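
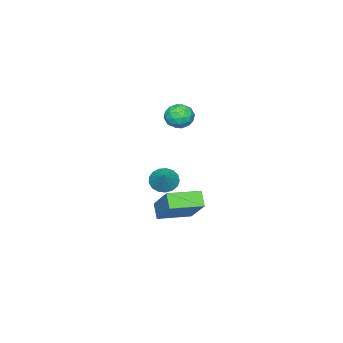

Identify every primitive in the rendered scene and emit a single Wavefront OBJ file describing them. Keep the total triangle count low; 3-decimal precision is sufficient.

v -0.961 1.833 -3.924
v -0.179 2.997 -2.527
v -2.133 2.762 -4.043
v -1.351 3.926 -2.646
v -0.569 2.254 -4.494
v 0.213 3.418 -3.097
v -1.741 3.183 -4.613
v -0.959 4.347 -3.216
v -0.795 3.611 1.516
v -0.446 3.058 1.411
v -1.654 3.022 1.769
v -1.305 2.469 1.664
v -1.163 2.857 2.182
v -0.632 3.221 2.025
v -1.468 2.859 1.155
v -0.937 3.223 0.998
v -0.862 2.593 1.188
v -0.673 2.592 1.823
v -1.427 3.488 1.357
v -1.238 3.487 1.992
v -0.545 3.387 1.441
v -1.555 2.693 1.739
v -1.471 2.922 2.043
v -1.266 2.596 1.982
v -0.655 3.482 1.802
v -0.45 3.157 1.741
v -0.871 3.039 2.194
v -1.65 2.923 1.439
v -1.445 2.598 1.378
v -0.834 3.484 1.198
v -0.629 3.158 1.137
v -1.229 3.041 0.986
v -0.585 2.788 1.248
v -1.089 2.442 1.397
v -1.185 2.671 1.098
v -0.873 2.885 1.005
v -0.474 2.787 1.621
v -0.978 2.441 1.77
v -0.895 2.669 2.075
v -0.583 2.883 1.983
v -0.718 2.514 1.49
v -1.122 3.639 1.41
v -1.626 3.293 1.559
v -1.517 3.197 1.197
v -1.205 3.411 1.105
v -1.011 3.638 1.783
v -1.515 3.292 1.932
v -1.227 3.195 2.175
v -0.915 3.409 2.082
v -1.382 3.566 1.69
v -0.083 2.952 -1.723
v 0.403 2.698 -2.033
v 0.643 3.408 -0.957
v 0.369 2.969 -2.162
v 0.231 3.236 -2.19
v 0.022 3.437 -2.111
v -0.212 3.528 -1.943
v -0.416 3.487 -1.726
v -0.544 3.323 -1.507
v -0.566 3.074 -1.338
v -0.478 2.797 -1.257
v -0.299 2.556 -1.283
v -0.071 2.406 -1.41
v 0.155 2.38 -1.609
v 0.326 2.486 -1.834
f 2 4 1
f 5 2 1
f 1 4 3
f 3 5 1
f 2 8 4
f 6 2 5
f 6 8 2
f 4 8 3
f 7 5 3
f 3 8 7
f 7 6 5
f 8 6 7
f 9 46 25
f 46 20 49
f 25 49 14
f 46 49 25
f 9 25 21
f 25 14 26
f 21 26 10
f 25 26 21
f 9 21 30
f 21 10 31
f 30 31 16
f 21 31 30
f 9 30 42
f 30 16 45
f 42 45 19
f 30 45 42
f 9 42 46
f 42 19 50
f 46 50 20
f 42 50 46
f 10 26 37
f 26 14 40
f 37 40 18
f 26 40 37
f 14 49 27
f 49 20 48
f 27 48 13
f 49 48 27
f 20 50 47
f 50 19 43
f 47 43 11
f 50 43 47
f 19 45 44
f 45 16 32
f 44 32 15
f 45 32 44
f 16 31 36
f 31 10 33
f 36 33 17
f 31 33 36
f 12 38 24
f 38 18 39
f 24 39 13
f 38 39 24
f 12 24 22
f 24 13 23
f 22 23 11
f 24 23 22
f 12 22 29
f 22 11 28
f 29 28 15
f 22 28 29
f 12 29 34
f 29 15 35
f 34 35 17
f 29 35 34
f 12 34 38
f 34 17 41
f 38 41 18
f 34 41 38
f 13 39 27
f 39 18 40
f 27 40 14
f 39 40 27
f 11 23 47
f 23 13 48
f 47 48 20
f 23 48 47
f 15 28 44
f 28 11 43
f 44 43 19
f 28 43 44
f 17 35 36
f 35 15 32
f 36 32 16
f 35 32 36
f 18 41 37
f 41 17 33
f 37 33 10
f 41 33 37
f 52 51 54
f 52 54 53
f 54 51 55
f 54 55 53
f 55 51 56
f 55 56 53
f 56 51 57
f 56 57 53
f 57 51 58
f 57 58 53
f 58 51 59
f 58 59 53
f 59 51 60
f 59 60 53
f 60 51 61
f 60 61 53
f 61 51 62
f 61 62 53
f 62 51 63
f 62 63 53
f 63 51 64
f 63 64 53
f 64 51 65
f 64 65 53
f 65 51 52
f 65 52 53



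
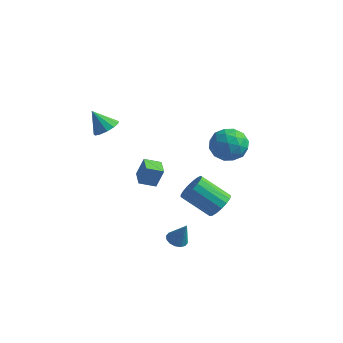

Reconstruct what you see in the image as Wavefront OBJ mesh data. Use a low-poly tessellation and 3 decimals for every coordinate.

v 2.186 4.616 1.117
v 3.18 4.197 1.589
v 1.44 2.863 1.131
v 2.434 2.444 1.603
v 1.73 3.144 2.237
v 2.191 4.227 2.228
v 2.429 2.833 0.492
v 2.89 3.916 0.483
v 3.33 3.095 1.203
v 2.898 3.287 2.282
v 1.722 3.773 0.438
v 1.29 3.965 1.517
v 2.748 4.561 1.352
v 1.872 2.499 1.368
v 1.458 2.911 1.741
v 2.042 2.665 2.018
v 2.167 4.578 1.727
v 2.751 4.332 2.005
v 1.899 3.713 2.386
v 1.869 2.728 0.715
v 2.453 2.482 0.993
v 2.578 4.395 0.702
v 3.162 4.149 0.979
v 2.721 3.347 0.334
v 3.421 3.666 1.403
v 2.982 2.636 1.411
v 2.979 2.864 0.757
v 3.25 3.501 0.752
v 3.167 3.779 2.037
v 2.729 2.749 2.045
v 2.315 3.16 2.417
v 2.586 3.797 2.412
v 3.255 3.131 1.81
v 1.891 4.311 0.675
v 1.453 3.281 0.683
v 2.034 3.263 0.308
v 2.305 3.9 0.303
v 1.638 4.424 1.309
v 1.199 3.394 1.317
v 1.37 3.559 1.968
v 1.641 4.196 1.963
v 1.365 3.929 0.91
v -2.671 -1.015 3.404
v -2.282 -0.402 3.764
v -3.489 -1.185 4.576
v -2.637 -0.218 3.544
v -3.002 -0.286 3.279
v -3.262 -0.586 3.054
v -3.335 -1.022 2.94
v -3.197 -1.455 2.973
v -2.892 -1.749 3.143
v -2.517 -1.81 3.396
v -2.19 -1.618 3.651
v -2.017 -1.235 3.828
v -2.051 -0.781 3.87
v 1.533 -0.503 -4.359
v 2.061 -0.239 -4.606
v 2.147 -0.457 -3.001
v 1.866 0.017 -4.527
v 1.582 0.133 -4.402
v 1.285 0.079 -4.266
v 1.054 -0.131 -4.155
v 0.952 -0.441 -4.098
v 1.006 -0.768 -4.111
v 1.201 -1.024 -4.19
v 1.485 -1.14 -4.315
v 1.782 -1.086 -4.451
v 2.013 -0.875 -4.562
v 2.115 -0.565 -4.619
v 3.373 0.963 -1.732
v 3.966 0.648 -1.134
v 2.421 0.142 0.131
v 1.827 0.457 -0.468
v 3.92 1.062 -1.025
v 2.374 0.556 0.24
v 3.748 1.454 -1.078
v 2.203 0.947 0.187
v 3.49 1.733 -1.281
v 1.945 1.226 -0.016
v 3.205 1.836 -1.587
v 1.66 1.329 -0.323
v 2.959 1.738 -1.927
v 1.414 1.232 -0.662
v 2.807 1.464 -2.222
v 1.262 0.957 -0.958
v 2.785 1.074 -2.405
v 1.24 0.568 -1.14
v 2.898 0.659 -2.434
v 1.353 0.153 -1.169
v 3.119 0.314 -2.302
v 1.574 -0.192 -1.037
v 3.398 0.118 -2.04
v 1.853 -0.389 -0.775
v 3.672 0.115 -1.707
v 2.126 -0.392 -0.442
v 3.877 0.306 -1.38
v 2.331 -0.2 -0.115
v -2.212 1.105 -1.318
v -1.868 1.377 -0.126
v -1.475 1.746 -1.677
v -1.132 2.018 -0.485
v -1.468 0.242 -1.335
v -1.125 0.514 -0.143
v -0.732 0.883 -1.694
v -0.388 1.155 -0.502
f 1 38 17
f 38 12 41
f 17 41 6
f 38 41 17
f 1 17 13
f 17 6 18
f 13 18 2
f 17 18 13
f 1 13 22
f 13 2 23
f 22 23 8
f 13 23 22
f 1 22 34
f 22 8 37
f 34 37 11
f 22 37 34
f 1 34 38
f 34 11 42
f 38 42 12
f 34 42 38
f 2 18 29
f 18 6 32
f 29 32 10
f 18 32 29
f 6 41 19
f 41 12 40
f 19 40 5
f 41 40 19
f 12 42 39
f 42 11 35
f 39 35 3
f 42 35 39
f 11 37 36
f 37 8 24
f 36 24 7
f 37 24 36
f 8 23 28
f 23 2 25
f 28 25 9
f 23 25 28
f 4 30 16
f 30 10 31
f 16 31 5
f 30 31 16
f 4 16 14
f 16 5 15
f 14 15 3
f 16 15 14
f 4 14 21
f 14 3 20
f 21 20 7
f 14 20 21
f 4 21 26
f 21 7 27
f 26 27 9
f 21 27 26
f 4 26 30
f 26 9 33
f 30 33 10
f 26 33 30
f 5 31 19
f 31 10 32
f 19 32 6
f 31 32 19
f 3 15 39
f 15 5 40
f 39 40 12
f 15 40 39
f 7 20 36
f 20 3 35
f 36 35 11
f 20 35 36
f 9 27 28
f 27 7 24
f 28 24 8
f 27 24 28
f 10 33 29
f 33 9 25
f 29 25 2
f 33 25 29
f 44 43 46
f 44 46 45
f 46 43 47
f 46 47 45
f 47 43 48
f 47 48 45
f 48 43 49
f 48 49 45
f 49 43 50
f 49 50 45
f 50 43 51
f 50 51 45
f 51 43 52
f 51 52 45
f 52 43 53
f 52 53 45
f 53 43 54
f 53 54 45
f 54 43 55
f 54 55 45
f 55 43 44
f 55 44 45
f 57 56 59
f 57 59 58
f 59 56 60
f 59 60 58
f 60 56 61
f 60 61 58
f 61 56 62
f 61 62 58
f 62 56 63
f 62 63 58
f 63 56 64
f 63 64 58
f 64 56 65
f 64 65 58
f 65 56 66
f 65 66 58
f 66 56 67
f 66 67 58
f 67 56 68
f 67 68 58
f 68 56 69
f 68 69 58
f 69 56 57
f 69 57 58
f 71 70 74
f 71 74 72
f 72 74 75
f 72 75 73
f 74 70 76
f 74 76 75
f 75 76 77
f 75 77 73
f 76 70 78
f 76 78 77
f 77 78 79
f 77 79 73
f 78 70 80
f 78 80 79
f 79 80 81
f 79 81 73
f 80 70 82
f 80 82 81
f 81 82 83
f 81 83 73
f 82 70 84
f 82 84 83
f 83 84 85
f 83 85 73
f 84 70 86
f 84 86 85
f 85 86 87
f 85 87 73
f 86 70 88
f 86 88 87
f 87 88 89
f 87 89 73
f 88 70 90
f 88 90 89
f 89 90 91
f 89 91 73
f 90 70 92
f 90 92 91
f 91 92 93
f 91 93 73
f 92 70 94
f 92 94 93
f 93 94 95
f 93 95 73
f 94 70 96
f 94 96 95
f 95 96 97
f 95 97 73
f 96 70 71
f 96 71 97
f 97 71 72
f 97 72 73
f 99 101 98
f 102 99 98
f 98 101 100
f 100 102 98
f 99 105 101
f 103 99 102
f 103 105 99
f 101 105 100
f 104 102 100
f 100 105 104
f 104 103 102
f 105 103 104



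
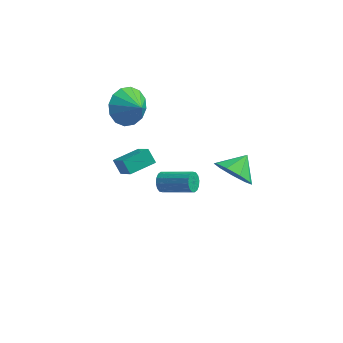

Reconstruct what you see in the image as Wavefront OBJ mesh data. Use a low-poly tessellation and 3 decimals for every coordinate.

v -3.027 2.476 2.898
v -2.375 2.668 2.033
v -2.173 2.024 3.442
v -2.333 3.135 2.356
v -2.477 3.426 2.824
v -2.769 3.462 3.311
v -3.13 3.234 3.688
v -3.463 2.803 3.853
v -3.68 2.284 3.762
v -3.722 1.817 3.439
v -3.577 1.526 2.971
v -3.286 1.49 2.484
v -2.925 1.718 2.107
v -2.591 2.15 1.942
v -3.497 1.598 -0.594
v -2.684 0.706 0.486
v -2.598 2.641 -0.41
v -1.784 1.749 0.67
v -3.016 1.291 -1.21
v -2.202 0.399 -0.13
v -2.116 2.334 -1.026
v -1.303 1.442 0.054
v 0.321 -2.562 2.935
v 0.488 -2.336 2.486
v 1.986 -2.392 3.015
v 1.819 -2.618 3.465
v 0.436 -2.127 2.656
v 1.934 -2.182 3.185
v 0.353 -2.034 2.9
v 1.851 -2.09 3.429
v 0.261 -2.083 3.154
v 1.76 -2.139 3.683
v 0.186 -2.26 3.349
v 1.684 -2.316 3.879
v 0.146 -2.518 3.434
v 1.645 -2.574 3.963
v 0.154 -2.788 3.385
v 1.652 -2.844 3.914
v 0.206 -2.998 3.215
v 1.704 -3.053 3.744
v 0.289 -3.09 2.971
v 1.787 -3.146 3.5
v 0.38 -3.041 2.717
v 1.879 -3.097 3.246
v 0.456 -2.864 2.521
v 1.954 -2.92 3.051
v 0.495 -2.606 2.437
v 1.994 -2.662 2.966
v 3.006 -0.574 2.473
v 3.912 -0.619 1.984
v 3.394 0.354 3.107
v 3.47 -0.196 1.635
v 2.811 0.05 1.677
v 2.244 0.004 2.092
v 2.033 -0.313 2.685
v 2.277 -0.752 3.178
v 2.863 -1.108 3.342
v 3.515 -1.215 3.098
v 3.93 -1.021 2.562
f 2 1 4
f 2 4 3
f 4 1 5
f 4 5 3
f 5 1 6
f 5 6 3
f 6 1 7
f 6 7 3
f 7 1 8
f 7 8 3
f 8 1 9
f 8 9 3
f 9 1 10
f 9 10 3
f 10 1 11
f 10 11 3
f 11 1 12
f 11 12 3
f 12 1 13
f 12 13 3
f 13 1 14
f 13 14 3
f 14 1 2
f 14 2 3
f 16 18 15
f 19 16 15
f 15 18 17
f 17 19 15
f 16 22 18
f 20 16 19
f 20 22 16
f 18 22 17
f 21 19 17
f 17 22 21
f 21 20 19
f 22 20 21
f 24 23 27
f 24 27 25
f 25 27 28
f 25 28 26
f 27 23 29
f 27 29 28
f 28 29 30
f 28 30 26
f 29 23 31
f 29 31 30
f 30 31 32
f 30 32 26
f 31 23 33
f 31 33 32
f 32 33 34
f 32 34 26
f 33 23 35
f 33 35 34
f 34 35 36
f 34 36 26
f 35 23 37
f 35 37 36
f 36 37 38
f 36 38 26
f 37 23 39
f 37 39 38
f 38 39 40
f 38 40 26
f 39 23 41
f 39 41 40
f 40 41 42
f 40 42 26
f 41 23 43
f 41 43 42
f 42 43 44
f 42 44 26
f 43 23 45
f 43 45 44
f 44 45 46
f 44 46 26
f 45 23 47
f 45 47 46
f 46 47 48
f 46 48 26
f 47 23 24
f 47 24 48
f 48 24 25
f 48 25 26
f 50 49 52
f 50 52 51
f 52 49 53
f 52 53 51
f 53 49 54
f 53 54 51
f 54 49 55
f 54 55 51
f 55 49 56
f 55 56 51
f 56 49 57
f 56 57 51
f 57 49 58
f 57 58 51
f 58 49 59
f 58 59 51
f 59 49 50
f 59 50 51



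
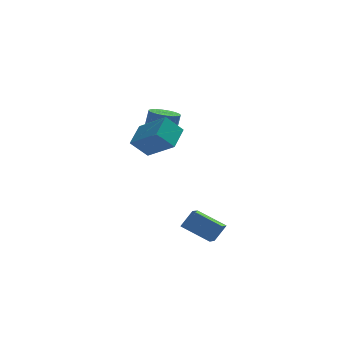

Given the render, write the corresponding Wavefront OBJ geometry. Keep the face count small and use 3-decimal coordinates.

v -3.715 -0.53 1.601
v -4.689 -0.624 2.631
v -3.13 0.798 2.276
v -4.104 0.704 3.306
v -2.336 -1.744 2.794
v -3.31 -1.838 3.824
v -1.751 -0.416 3.469
v -2.725 -0.51 4.499
v -1.983 -1.419 -3.526
v -1.298 -1.133 -2.508
v -1.616 -0.294 -4.089
v -0.931 -0.008 -3.072
v -0.449 -2.312 -4.308
v 0.236 -2.026 -3.291
v -0.082 -1.187 -4.872
v 0.603 -0.901 -3.854
v -2.931 3.485 0.934
v -2.097 3.82 0.695
v -1.675 4.19 2.687
v -2.509 3.855 2.926
v -2.318 4.137 0.683
v -1.895 4.507 2.675
v -2.645 4.342 0.714
v -2.222 4.712 2.706
v -3.021 4.398 0.783
v -2.598 4.768 2.775
v -3.382 4.297 0.878
v -2.959 4.667 2.871
v -3.664 4.055 0.983
v -3.242 4.425 2.976
v -3.821 3.714 1.08
v -3.398 4.085 3.072
v -3.823 3.334 1.151
v -3.4 3.704 3.143
v -3.671 2.98 1.184
v -3.249 3.35 3.177
v -3.391 2.713 1.175
v -2.969 3.084 3.167
v -3.032 2.58 1.123
v -2.609 2.95 3.116
v -2.655 2.603 1.039
v -2.233 2.973 3.031
v -2.326 2.779 0.937
v -1.904 3.149 2.929
v -2.102 3.076 0.834
v -1.679 3.447 2.826
v -2.021 3.445 0.748
v -1.598 3.815 2.741
f 2 4 1
f 5 2 1
f 1 4 3
f 3 5 1
f 2 8 4
f 6 2 5
f 6 8 2
f 4 8 3
f 7 5 3
f 3 8 7
f 7 6 5
f 8 6 7
f 10 12 9
f 13 10 9
f 9 12 11
f 11 13 9
f 10 16 12
f 14 10 13
f 14 16 10
f 12 16 11
f 15 13 11
f 11 16 15
f 15 14 13
f 16 14 15
f 18 17 21
f 18 21 19
f 19 21 22
f 19 22 20
f 21 17 23
f 21 23 22
f 22 23 24
f 22 24 20
f 23 17 25
f 23 25 24
f 24 25 26
f 24 26 20
f 25 17 27
f 25 27 26
f 26 27 28
f 26 28 20
f 27 17 29
f 27 29 28
f 28 29 30
f 28 30 20
f 29 17 31
f 29 31 30
f 30 31 32
f 30 32 20
f 31 17 33
f 31 33 32
f 32 33 34
f 32 34 20
f 33 17 35
f 33 35 34
f 34 35 36
f 34 36 20
f 35 17 37
f 35 37 36
f 36 37 38
f 36 38 20
f 37 17 39
f 37 39 38
f 38 39 40
f 38 40 20
f 39 17 41
f 39 41 40
f 40 41 42
f 40 42 20
f 41 17 43
f 41 43 42
f 42 43 44
f 42 44 20
f 43 17 45
f 43 45 44
f 44 45 46
f 44 46 20
f 45 17 47
f 45 47 46
f 46 47 48
f 46 48 20
f 47 17 18
f 47 18 48
f 48 18 19
f 48 19 20



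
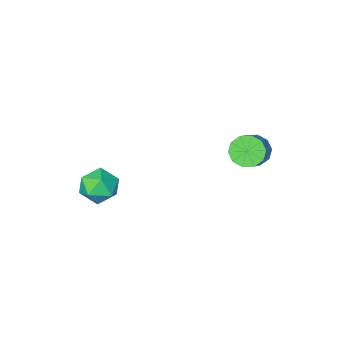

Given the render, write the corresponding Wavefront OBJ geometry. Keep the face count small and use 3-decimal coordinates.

v -3.424 -0.116 1.168
v -2.848 -0.252 0.691
v -2.18 0.32 1.335
v -2.756 0.456 1.812
v -3.058 0.146 0.556
v -2.389 0.717 1.2
v -3.407 0.444 0.654
v -2.739 1.015 1.298
v -3.763 0.528 0.949
v -3.095 1.1 1.593
v -3.99 0.366 1.327
v -3.322 0.938 1.971
v -4 0.02 1.645
v -3.332 0.592 2.289
v -3.791 -0.377 1.78
v -3.122 0.194 2.424
v -3.441 -0.675 1.682
v -2.773 -0.104 2.326
v -3.085 -0.76 1.387
v -2.417 -0.188 2.031
v -2.858 -0.598 1.009
v -2.19 -0.026 1.653
v 1.807 -2.263 -0.969
v 2.624 -2.682 -0.854
v 1.136 -3.598 -1.066
v 1.953 -4.017 -0.951
v 1.568 -3.553 -0.249
v 1.982 -2.728 -0.189
v 1.778 -3.552 -1.731
v 2.192 -2.727 -1.671
v 2.606 -3.479 -1.325
v 2.476 -3.479 -0.409
v 1.284 -2.801 -1.511
v 1.154 -2.801 -0.595
f 2 1 5
f 2 5 3
f 3 5 6
f 3 6 4
f 5 1 7
f 5 7 6
f 6 7 8
f 6 8 4
f 7 1 9
f 7 9 8
f 8 9 10
f 8 10 4
f 9 1 11
f 9 11 10
f 10 11 12
f 10 12 4
f 11 1 13
f 11 13 12
f 12 13 14
f 12 14 4
f 13 1 15
f 13 15 14
f 14 15 16
f 14 16 4
f 15 1 17
f 15 17 16
f 16 17 18
f 16 18 4
f 17 1 19
f 17 19 18
f 18 19 20
f 18 20 4
f 19 1 21
f 19 21 20
f 20 21 22
f 20 22 4
f 21 1 2
f 21 2 22
f 22 2 3
f 22 3 4
f 23 34 28
f 23 28 24
f 23 24 30
f 23 30 33
f 23 33 34
f 24 28 32
f 28 34 27
f 34 33 25
f 33 30 29
f 30 24 31
f 26 32 27
f 26 27 25
f 26 25 29
f 26 29 31
f 26 31 32
f 27 32 28
f 25 27 34
f 29 25 33
f 31 29 30
f 32 31 24



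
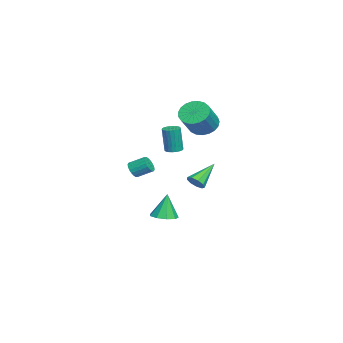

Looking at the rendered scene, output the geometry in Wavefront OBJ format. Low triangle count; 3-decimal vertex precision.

v 3.041 -1.516 1.027
v 3.558 -1.414 0.784
v 3.616 -0.461 1.311
v 3.099 -0.564 1.553
v 3.393 -1.31 0.615
v 3.451 -0.357 1.141
v 3.159 -1.247 0.527
v 3.217 -0.294 1.053
v 2.901 -1.237 0.538
v 2.959 -0.285 1.064
v 2.671 -1.283 0.646
v 2.729 -0.331 1.172
v 2.515 -1.375 0.829
v 2.572 -0.422 1.356
v 2.462 -1.495 1.051
v 2.52 -0.542 1.578
v 2.524 -1.619 1.269
v 2.582 -0.666 1.796
v 2.689 -1.723 1.439
v 2.747 -0.77 1.965
v 2.923 -1.786 1.527
v 2.981 -0.833 2.053
v 3.181 -1.795 1.516
v 3.239 -0.843 2.042
v 3.411 -1.749 1.408
v 3.469 -0.797 1.934
v 3.568 -1.658 1.224
v 3.625 -0.705 1.751
v 3.62 -1.538 1.002
v 3.678 -0.585 1.529
v -3.143 1.504 -2.144
v -2.622 1.692 -1.767
v -4.377 2.536 -0.956
v -2.691 1.996 -2.102
v -2.971 2.07 -2.458
v -3.332 1.879 -2.666
v -3.604 1.512 -2.63
v -3.661 1.141 -2.367
v -3.475 0.94 -1.999
v -3.134 1.003 -1.699
v -2.797 1.299 -1.607
v -2.313 2.047 3.051
v -1.717 2.758 2.705
v -0.411 2.304 4.023
v -1.007 1.593 4.369
v -1.935 2.96 2.99
v -0.629 2.506 4.308
v -2.218 3.004 3.286
v -0.912 2.55 4.604
v -2.517 2.883 3.541
v -1.211 2.429 4.859
v -2.781 2.617 3.711
v -1.475 2.163 5.029
v -2.965 2.252 3.767
v -1.659 1.799 5.085
v -3.035 1.853 3.7
v -1.729 1.399 5.018
v -2.981 1.486 3.52
v -1.675 1.033 4.838
v -2.811 1.217 3.259
v -1.505 0.763 4.577
v -2.555 1.091 2.962
v -1.249 0.637 4.28
v -2.257 1.13 2.681
v -0.951 0.677 3.999
v -1.969 1.328 2.463
v -0.663 0.875 3.781
v -1.74 1.65 2.347
v -0.435 1.197 3.665
v -1.611 2.041 2.353
v -0.305 1.587 3.671
v -1.602 2.433 2.48
v -0.296 1.979 3.798
v -2.138 -0.32 -4.646
v -1.334 -0.668 -4.489
v -2.402 -0.14 -2.894
v -1.292 -0.064 -4.545
v -1.646 0.421 -4.648
v -2.23 0.559 -4.75
v -2.771 0.286 -4.803
v -3.016 -0.271 -4.783
v -2.851 -0.851 -4.698
v -2.352 -1.182 -4.589
v -1.753 -1.11 -4.506
v -1.165 0.391 1.254
v -0.605 0.369 1.242
v -0.576 0.206 2.974
v -1.135 0.229 2.986
v -0.644 0.597 1.264
v -0.614 0.434 2.996
v -0.773 0.79 1.285
v -0.743 0.627 3.017
v -0.969 0.914 1.3
v -0.939 0.751 3.032
v -1.2 0.948 1.307
v -1.17 0.785 3.039
v -1.424 0.885 1.305
v -1.394 0.722 3.037
v -1.603 0.737 1.294
v -1.574 0.575 3.026
v -1.707 0.53 1.276
v -1.677 0.367 3.008
v -1.717 0.298 1.255
v -1.687 0.135 2.987
v -1.632 0.083 1.233
v -1.602 -0.08 2.965
v -1.465 -0.079 1.215
v -1.436 -0.242 2.947
v -1.247 -0.16 1.203
v -1.217 -0.323 2.936
v -1.015 -0.145 1.201
v -0.985 -0.308 2.933
v -0.808 -0.038 1.207
v -0.779 -0.201 2.94
v -0.664 0.144 1.222
v -0.634 -0.019 2.954
f 2 1 5
f 2 5 3
f 3 5 6
f 3 6 4
f 5 1 7
f 5 7 6
f 6 7 8
f 6 8 4
f 7 1 9
f 7 9 8
f 8 9 10
f 8 10 4
f 9 1 11
f 9 11 10
f 10 11 12
f 10 12 4
f 11 1 13
f 11 13 12
f 12 13 14
f 12 14 4
f 13 1 15
f 13 15 14
f 14 15 16
f 14 16 4
f 15 1 17
f 15 17 16
f 16 17 18
f 16 18 4
f 17 1 19
f 17 19 18
f 18 19 20
f 18 20 4
f 19 1 21
f 19 21 20
f 20 21 22
f 20 22 4
f 21 1 23
f 21 23 22
f 22 23 24
f 22 24 4
f 23 1 25
f 23 25 24
f 24 25 26
f 24 26 4
f 25 1 27
f 25 27 26
f 26 27 28
f 26 28 4
f 27 1 29
f 27 29 28
f 28 29 30
f 28 30 4
f 29 1 2
f 29 2 30
f 30 2 3
f 30 3 4
f 32 31 34
f 32 34 33
f 34 31 35
f 34 35 33
f 35 31 36
f 35 36 33
f 36 31 37
f 36 37 33
f 37 31 38
f 37 38 33
f 38 31 39
f 38 39 33
f 39 31 40
f 39 40 33
f 40 31 41
f 40 41 33
f 41 31 32
f 41 32 33
f 43 42 46
f 43 46 44
f 44 46 47
f 44 47 45
f 46 42 48
f 46 48 47
f 47 48 49
f 47 49 45
f 48 42 50
f 48 50 49
f 49 50 51
f 49 51 45
f 50 42 52
f 50 52 51
f 51 52 53
f 51 53 45
f 52 42 54
f 52 54 53
f 53 54 55
f 53 55 45
f 54 42 56
f 54 56 55
f 55 56 57
f 55 57 45
f 56 42 58
f 56 58 57
f 57 58 59
f 57 59 45
f 58 42 60
f 58 60 59
f 59 60 61
f 59 61 45
f 60 42 62
f 60 62 61
f 61 62 63
f 61 63 45
f 62 42 64
f 62 64 63
f 63 64 65
f 63 65 45
f 64 42 66
f 64 66 65
f 65 66 67
f 65 67 45
f 66 42 68
f 66 68 67
f 67 68 69
f 67 69 45
f 68 42 70
f 68 70 69
f 69 70 71
f 69 71 45
f 70 42 72
f 70 72 71
f 71 72 73
f 71 73 45
f 72 42 43
f 72 43 73
f 73 43 44
f 73 44 45
f 75 74 77
f 75 77 76
f 77 74 78
f 77 78 76
f 78 74 79
f 78 79 76
f 79 74 80
f 79 80 76
f 80 74 81
f 80 81 76
f 81 74 82
f 81 82 76
f 82 74 83
f 82 83 76
f 83 74 84
f 83 84 76
f 84 74 75
f 84 75 76
f 86 85 89
f 86 89 87
f 87 89 90
f 87 90 88
f 89 85 91
f 89 91 90
f 90 91 92
f 90 92 88
f 91 85 93
f 91 93 92
f 92 93 94
f 92 94 88
f 93 85 95
f 93 95 94
f 94 95 96
f 94 96 88
f 95 85 97
f 95 97 96
f 96 97 98
f 96 98 88
f 97 85 99
f 97 99 98
f 98 99 100
f 98 100 88
f 99 85 101
f 99 101 100
f 100 101 102
f 100 102 88
f 101 85 103
f 101 103 102
f 102 103 104
f 102 104 88
f 103 85 105
f 103 105 104
f 104 105 106
f 104 106 88
f 105 85 107
f 105 107 106
f 106 107 108
f 106 108 88
f 107 85 109
f 107 109 108
f 108 109 110
f 108 110 88
f 109 85 111
f 109 111 110
f 110 111 112
f 110 112 88
f 111 85 113
f 111 113 112
f 112 113 114
f 112 114 88
f 113 85 115
f 113 115 114
f 114 115 116
f 114 116 88
f 115 85 86
f 115 86 116
f 116 86 87
f 116 87 88



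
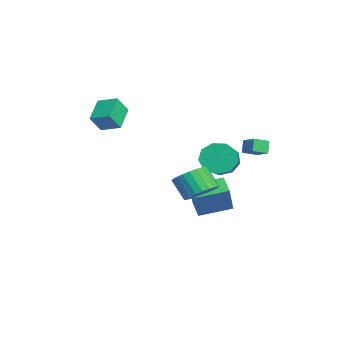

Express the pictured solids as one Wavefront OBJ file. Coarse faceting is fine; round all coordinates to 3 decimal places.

v 3.306 2.835 1.935
v 4.108 3.263 2.327
v 3.017 3.646 1.641
v 3.819 4.074 2.033
v 3.701 2.726 1.247
v 4.503 3.154 1.639
v 3.412 3.537 0.953
v 4.214 3.965 1.345
v -2.467 2.367 -1.55
v -2.018 2.966 -2.314
v -0.305 2.652 -1.555
v -0.753 2.053 -0.79
v -2.195 3.385 -1.74
v -0.482 3.07 -0.981
v -2.5 3.327 -1.077
v -0.787 3.012 -0.318
v -2.789 2.82 -0.635
v -1.075 2.506 0.124
v -2.927 2.101 -0.621
v -1.214 1.787 0.138
v -2.85 1.507 -1.041
v -1.136 1.193 -0.282
v -2.593 1.315 -1.699
v -0.88 1.001 -0.94
v -2.278 1.616 -2.287
v -0.564 1.301 -1.528
v -2.05 2.268 -2.53
v -0.337 1.953 -1.771
v -1.55 0.779 -4.311
v -0.596 0.459 -2.617
v -1.671 2.648 -3.89
v -0.718 2.328 -2.196
v -0.502 0.972 -4.864
v 0.451 0.652 -3.17
v -0.624 2.841 -4.443
v 0.33 2.521 -2.749
v 1.998 0.902 -2.191
v 2.76 1.189 -1.594
v 2.084 0.605 -0.451
v 1.322 0.318 -1.049
v 2.524 1.503 -1.573
v 1.848 0.92 -0.431
v 2.207 1.726 -1.646
v 1.531 1.143 -0.504
v 1.859 1.824 -1.803
v 1.183 1.24 -0.66
v 1.532 1.781 -2.018
v 0.856 1.197 -0.876
v 1.275 1.604 -2.26
v 0.599 1.021 -1.118
v 1.129 1.32 -2.491
v 0.453 0.737 -1.349
v 1.115 0.973 -2.677
v 0.439 0.39 -1.535
v 1.236 0.615 -2.789
v 0.56 0.031 -1.646
v 1.472 0.3 -2.809
v 0.796 -0.283 -1.667
v 1.789 0.077 -2.736
v 1.113 -0.506 -1.594
v 2.137 -0.02 -2.58
v 1.461 -0.604 -1.437
v 2.464 0.023 -2.364
v 1.788 -0.561 -1.222
v 2.721 0.199 -2.122
v 2.045 -0.384 -0.98
v 2.867 0.483 -1.891
v 2.191 -0.1 -0.749
v 2.881 0.83 -1.705
v 2.205 0.247 -0.563
v -3.883 -3.532 1.639
v -3.456 -4.137 2.634
v -3.265 -2.517 1.991
v -2.838 -3.121 2.986
v -2.602 -4.019 0.794
v -2.175 -4.623 1.789
v -1.984 -3.003 1.146
v -1.557 -3.608 2.141
f 2 4 1
f 5 2 1
f 1 4 3
f 3 5 1
f 2 8 4
f 6 2 5
f 6 8 2
f 4 8 3
f 7 5 3
f 3 8 7
f 7 6 5
f 8 6 7
f 10 9 13
f 10 13 11
f 11 13 14
f 11 14 12
f 13 9 15
f 13 15 14
f 14 15 16
f 14 16 12
f 15 9 17
f 15 17 16
f 16 17 18
f 16 18 12
f 17 9 19
f 17 19 18
f 18 19 20
f 18 20 12
f 19 9 21
f 19 21 20
f 20 21 22
f 20 22 12
f 21 9 23
f 21 23 22
f 22 23 24
f 22 24 12
f 23 9 25
f 23 25 24
f 24 25 26
f 24 26 12
f 25 9 27
f 25 27 26
f 26 27 28
f 26 28 12
f 27 9 10
f 27 10 28
f 28 10 11
f 28 11 12
f 30 32 29
f 33 30 29
f 29 32 31
f 31 33 29
f 30 36 32
f 34 30 33
f 34 36 30
f 32 36 31
f 35 33 31
f 31 36 35
f 35 34 33
f 36 34 35
f 38 37 41
f 38 41 39
f 39 41 42
f 39 42 40
f 41 37 43
f 41 43 42
f 42 43 44
f 42 44 40
f 43 37 45
f 43 45 44
f 44 45 46
f 44 46 40
f 45 37 47
f 45 47 46
f 46 47 48
f 46 48 40
f 47 37 49
f 47 49 48
f 48 49 50
f 48 50 40
f 49 37 51
f 49 51 50
f 50 51 52
f 50 52 40
f 51 37 53
f 51 53 52
f 52 53 54
f 52 54 40
f 53 37 55
f 53 55 54
f 54 55 56
f 54 56 40
f 55 37 57
f 55 57 56
f 56 57 58
f 56 58 40
f 57 37 59
f 57 59 58
f 58 59 60
f 58 60 40
f 59 37 61
f 59 61 60
f 60 61 62
f 60 62 40
f 61 37 63
f 61 63 62
f 62 63 64
f 62 64 40
f 63 37 65
f 63 65 64
f 64 65 66
f 64 66 40
f 65 37 67
f 65 67 66
f 66 67 68
f 66 68 40
f 67 37 69
f 67 69 68
f 68 69 70
f 68 70 40
f 69 37 38
f 69 38 70
f 70 38 39
f 70 39 40
f 72 74 71
f 75 72 71
f 71 74 73
f 73 75 71
f 72 78 74
f 76 72 75
f 76 78 72
f 74 78 73
f 77 75 73
f 73 78 77
f 77 76 75
f 78 76 77



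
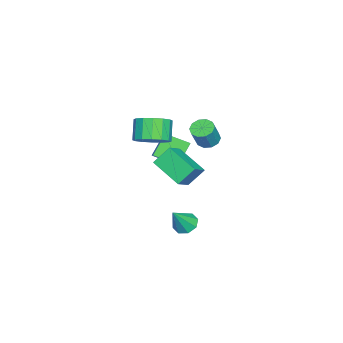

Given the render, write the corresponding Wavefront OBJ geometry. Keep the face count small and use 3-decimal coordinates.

v -4.021 -2.19 -0.434
v -2.914 -1.704 0.385
v -4.216 -0.732 -1.036
v -3.11 -0.245 -0.217
v -2.95 -2.555 -1.663
v -1.844 -2.068 -0.844
v -3.146 -1.096 -2.265
v -2.039 -0.61 -1.446
v -3.267 0.773 0.263
v -2.787 0.303 -0.046
v -2.072 0.156 1.288
v -2.553 0.627 1.597
v -2.619 0.726 -0.09
v -1.904 0.579 1.244
v -2.698 1.167 0.001
v -1.983 1.02 1.335
v -2.995 1.458 0.193
v -2.28 1.311 1.526
v -3.396 1.487 0.411
v -2.681 1.34 1.744
v -3.748 1.244 0.572
v -3.033 1.097 1.906
v -3.916 0.821 0.616
v -3.201 0.674 1.95
v -3.837 0.38 0.525
v -3.122 0.233 1.859
v -3.54 0.089 0.334
v -2.825 -0.058 1.667
v -3.139 0.06 0.116
v -2.424 -0.087 1.449
v 1.059 0.534 2.075
v 2.208 0.343 2.851
v 1.9 2.25 1.253
v 3.05 2.058 2.028
v 1.61 -0.218 1.072
v 2.76 -0.41 1.847
v 2.452 1.497 0.249
v 3.601 1.306 1.025
v 0.266 0.603 -4.676
v 0.887 0.397 -5.136
v 1.194 0.157 -3.224
v 0.905 0.985 -4.967
v 0.549 1.35 -4.628
v 0.027 1.277 -4.316
v -0.355 0.809 -4.216
v -0.374 0.221 -4.385
v -0.017 -0.144 -4.724
v 0.505 -0.07 -5.036
v 1.189 -1.04 2.482
v 1.864 -1.783 2.853
v 0.985 -2.023 3.969
v 0.311 -1.28 3.598
v 2.03 -1.309 3.086
v 1.152 -1.55 4.202
v 1.971 -0.763 3.158
v 1.093 -1.003 4.273
v 1.703 -0.291 3.048
v 0.825 -0.531 4.164
v 1.297 -0.02 2.787
v 0.419 -0.26 3.902
v 0.862 -0.022 2.444
v -0.016 -0.262 3.559
v 0.515 -0.297 2.111
v -0.364 -0.537 3.227
v 0.348 -0.77 1.878
v -0.53 -1.011 2.994
v 0.407 -1.317 1.807
v -0.471 -1.557 2.922
v 0.675 -1.789 1.916
v -0.203 -2.029 3.032
v 1.081 -2.06 2.178
v 0.203 -2.3 3.293
v 1.516 -2.058 2.521
v 0.638 -2.298 3.636
f 2 4 1
f 5 2 1
f 1 4 3
f 3 5 1
f 2 8 4
f 6 2 5
f 6 8 2
f 4 8 3
f 7 5 3
f 3 8 7
f 7 6 5
f 8 6 7
f 10 9 13
f 10 13 11
f 11 13 14
f 11 14 12
f 13 9 15
f 13 15 14
f 14 15 16
f 14 16 12
f 15 9 17
f 15 17 16
f 16 17 18
f 16 18 12
f 17 9 19
f 17 19 18
f 18 19 20
f 18 20 12
f 19 9 21
f 19 21 20
f 20 21 22
f 20 22 12
f 21 9 23
f 21 23 22
f 22 23 24
f 22 24 12
f 23 9 25
f 23 25 24
f 24 25 26
f 24 26 12
f 25 9 27
f 25 27 26
f 26 27 28
f 26 28 12
f 27 9 29
f 27 29 28
f 28 29 30
f 28 30 12
f 29 9 10
f 29 10 30
f 30 10 11
f 30 11 12
f 32 34 31
f 35 32 31
f 31 34 33
f 33 35 31
f 32 38 34
f 36 32 35
f 36 38 32
f 34 38 33
f 37 35 33
f 33 38 37
f 37 36 35
f 38 36 37
f 40 39 42
f 40 42 41
f 42 39 43
f 42 43 41
f 43 39 44
f 43 44 41
f 44 39 45
f 44 45 41
f 45 39 46
f 45 46 41
f 46 39 47
f 46 47 41
f 47 39 48
f 47 48 41
f 48 39 40
f 48 40 41
f 50 49 53
f 50 53 51
f 51 53 54
f 51 54 52
f 53 49 55
f 53 55 54
f 54 55 56
f 54 56 52
f 55 49 57
f 55 57 56
f 56 57 58
f 56 58 52
f 57 49 59
f 57 59 58
f 58 59 60
f 58 60 52
f 59 49 61
f 59 61 60
f 60 61 62
f 60 62 52
f 61 49 63
f 61 63 62
f 62 63 64
f 62 64 52
f 63 49 65
f 63 65 64
f 64 65 66
f 64 66 52
f 65 49 67
f 65 67 66
f 66 67 68
f 66 68 52
f 67 49 69
f 67 69 68
f 68 69 70
f 68 70 52
f 69 49 71
f 69 71 70
f 70 71 72
f 70 72 52
f 71 49 73
f 71 73 72
f 72 73 74
f 72 74 52
f 73 49 50
f 73 50 74
f 74 50 51
f 74 51 52



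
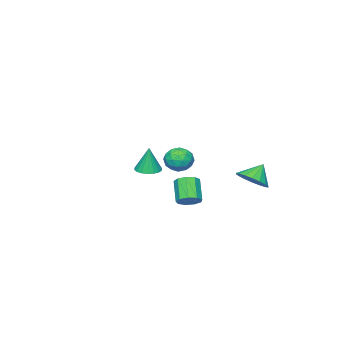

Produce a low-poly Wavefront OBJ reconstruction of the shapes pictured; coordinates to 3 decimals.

v 3.242 4.042 1.584
v 3.863 4.234 1.759
v 3.397 3.086 2.081
v 4.018 3.278 2.256
v 3.483 3.574 2.537
v 3.387 4.165 2.229
v 3.873 3.155 1.611
v 3.777 3.746 1.303
v 4.253 3.686 1.775
v 4.012 3.945 2.348
v 3.248 3.375 1.492
v 3.007 3.634 2.065
v 3.539 4.222 1.628
v 3.721 3.098 2.212
v 3.407 3.272 2.377
v 3.772 3.385 2.48
v 3.259 4.181 1.904
v 3.624 4.294 2.007
v 3.4 3.906 2.464
v 3.636 3.026 1.833
v 4.001 3.139 1.936
v 3.488 3.935 1.36
v 3.853 4.048 1.463
v 3.86 3.414 1.376
v 4.133 4.013 1.74
v 4.224 3.451 2.033
v 4.139 3.379 1.653
v 4.083 3.726 1.472
v 3.991 4.165 2.077
v 4.082 3.603 2.369
v 3.768 3.777 2.534
v 3.711 4.124 2.353
v 4.22 3.843 2.086
v 3.178 3.717 1.471
v 3.269 3.155 1.763
v 3.549 3.196 1.487
v 3.492 3.543 1.306
v 3.036 3.869 1.807
v 3.127 3.307 2.1
v 3.177 3.594 2.368
v 3.121 3.941 2.187
v 3.04 3.477 1.754
v -0.678 -1.903 -1.277
v -0.171 -2.277 -1.269
v -0.622 -1.797 0.077
v -0.06 -2.021 -1.294
v -0.071 -1.742 -1.315
v -0.202 -1.494 -1.329
v -0.428 -1.328 -1.333
v -0.703 -1.276 -1.326
v -0.974 -1.348 -1.309
v -1.186 -1.53 -1.286
v -1.297 -1.786 -1.261
v -1.286 -2.065 -1.239
v -1.155 -2.312 -1.225
v -0.929 -2.479 -1.222
v -0.654 -2.531 -1.229
v -0.383 -2.459 -1.246
v -2.366 2.741 -1.279
v -1.802 3.195 -0.873
v -3.034 2.839 -0.461
v -1.993 3.449 -1.06
v -2.259 3.563 -1.29
v -2.545 3.515 -1.519
v -2.796 3.313 -1.699
v -2.962 2.997 -1.797
v -3.009 2.631 -1.791
v -2.93 2.286 -1.684
v -2.739 2.032 -1.497
v -2.474 1.918 -1.267
v -2.187 1.966 -1.039
v -1.936 2.168 -0.858
v -1.77 2.484 -0.761
v -1.723 2.85 -0.766
v -0.012 1.102 -2.279
v 0.508 1.008 -2.017
v -0.068 0.385 -1.098
v -0.588 0.478 -1.361
v 0.346 1.353 -1.884
v -0.229 0.73 -0.966
v 0.017 1.58 -1.936
v -0.559 0.957 -1.018
v -0.326 1.584 -2.149
v -0.902 0.961 -1.23
v -0.522 1.361 -2.422
v -1.098 0.738 -1.504
v -0.48 1.017 -2.629
v -1.055 0.394 -1.711
v -0.219 0.713 -2.672
v -0.794 0.09 -1.754
v 0.139 0.59 -2.531
v -0.436 -0.033 -1.613
v 0.426 0.707 -2.272
v -0.149 0.084 -1.354
f 1 38 17
f 38 12 41
f 17 41 6
f 38 41 17
f 1 17 13
f 17 6 18
f 13 18 2
f 17 18 13
f 1 13 22
f 13 2 23
f 22 23 8
f 13 23 22
f 1 22 34
f 22 8 37
f 34 37 11
f 22 37 34
f 1 34 38
f 34 11 42
f 38 42 12
f 34 42 38
f 2 18 29
f 18 6 32
f 29 32 10
f 18 32 29
f 6 41 19
f 41 12 40
f 19 40 5
f 41 40 19
f 12 42 39
f 42 11 35
f 39 35 3
f 42 35 39
f 11 37 36
f 37 8 24
f 36 24 7
f 37 24 36
f 8 23 28
f 23 2 25
f 28 25 9
f 23 25 28
f 4 30 16
f 30 10 31
f 16 31 5
f 30 31 16
f 4 16 14
f 16 5 15
f 14 15 3
f 16 15 14
f 4 14 21
f 14 3 20
f 21 20 7
f 14 20 21
f 4 21 26
f 21 7 27
f 26 27 9
f 21 27 26
f 4 26 30
f 26 9 33
f 30 33 10
f 26 33 30
f 5 31 19
f 31 10 32
f 19 32 6
f 31 32 19
f 3 15 39
f 15 5 40
f 39 40 12
f 15 40 39
f 7 20 36
f 20 3 35
f 36 35 11
f 20 35 36
f 9 27 28
f 27 7 24
f 28 24 8
f 27 24 28
f 10 33 29
f 33 9 25
f 29 25 2
f 33 25 29
f 44 43 46
f 44 46 45
f 46 43 47
f 46 47 45
f 47 43 48
f 47 48 45
f 48 43 49
f 48 49 45
f 49 43 50
f 49 50 45
f 50 43 51
f 50 51 45
f 51 43 52
f 51 52 45
f 52 43 53
f 52 53 45
f 53 43 54
f 53 54 45
f 54 43 55
f 54 55 45
f 55 43 56
f 55 56 45
f 56 43 57
f 56 57 45
f 57 43 58
f 57 58 45
f 58 43 44
f 58 44 45
f 60 59 62
f 60 62 61
f 62 59 63
f 62 63 61
f 63 59 64
f 63 64 61
f 64 59 65
f 64 65 61
f 65 59 66
f 65 66 61
f 66 59 67
f 66 67 61
f 67 59 68
f 67 68 61
f 68 59 69
f 68 69 61
f 69 59 70
f 69 70 61
f 70 59 71
f 70 71 61
f 71 59 72
f 71 72 61
f 72 59 73
f 72 73 61
f 73 59 74
f 73 74 61
f 74 59 60
f 74 60 61
f 76 75 79
f 76 79 77
f 77 79 80
f 77 80 78
f 79 75 81
f 79 81 80
f 80 81 82
f 80 82 78
f 81 75 83
f 81 83 82
f 82 83 84
f 82 84 78
f 83 75 85
f 83 85 84
f 84 85 86
f 84 86 78
f 85 75 87
f 85 87 86
f 86 87 88
f 86 88 78
f 87 75 89
f 87 89 88
f 88 89 90
f 88 90 78
f 89 75 91
f 89 91 90
f 90 91 92
f 90 92 78
f 91 75 93
f 91 93 92
f 92 93 94
f 92 94 78
f 93 75 76
f 93 76 94
f 94 76 77
f 94 77 78



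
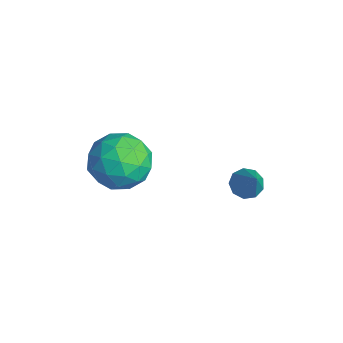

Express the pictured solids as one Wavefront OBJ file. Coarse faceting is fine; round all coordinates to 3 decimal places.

v 0.849 -2.72 0.66
v 1.531 -2.95 1.367
v 0.609 -4.31 0.373
v 1.291 -4.54 1.08
v 0.406 -4.134 1.346
v 0.555 -3.152 1.524
v 1.585 -4.108 0.216
v 1.734 -3.126 0.394
v 1.987 -3.809 1.093
v 1.258 -3.825 1.791
v 0.882 -3.435 -0.051
v 0.153 -3.451 0.647
v 1.211 -2.696 1.039
v 0.929 -4.564 0.701
v 0.409 -4.326 0.858
v 0.81 -4.462 1.273
v 0.637 -2.814 1.131
v 1.038 -2.95 1.546
v 0.377 -3.645 1.534
v 1.102 -4.31 0.194
v 1.503 -4.446 0.609
v 1.33 -2.798 0.467
v 1.731 -2.934 0.882
v 1.763 -3.615 0.206
v 1.88 -3.336 1.293
v 1.739 -4.27 1.124
v 1.912 -4.016 0.617
v 1.999 -3.438 0.721
v 1.451 -3.345 1.704
v 1.31 -4.28 1.535
v 0.79 -4.041 1.691
v 0.877 -3.463 1.796
v 1.719 -3.849 1.542
v 0.83 -2.98 0.205
v 0.689 -3.915 0.036
v 1.263 -3.797 -0.056
v 1.35 -3.219 0.049
v 0.401 -2.99 0.616
v 0.26 -3.924 0.447
v 0.141 -3.822 1.019
v 0.228 -3.244 1.123
v 0.421 -3.411 0.198
v 2.527 -0.329 -0.153
v 2.877 -0.576 -0.448
v 3.373 -0.431 0.933
v 2.934 -0.225 -0.46
v 2.801 0.077 -0.328
v 2.539 0.189 -0.114
v 2.272 0.059 0.082
v 2.125 -0.253 0.167
v 2.166 -0.601 0.103
v 2.376 -0.821 -0.081
v 2.657 -0.811 -0.299
f 1 38 17
f 38 12 41
f 17 41 6
f 38 41 17
f 1 17 13
f 17 6 18
f 13 18 2
f 17 18 13
f 1 13 22
f 13 2 23
f 22 23 8
f 13 23 22
f 1 22 34
f 22 8 37
f 34 37 11
f 22 37 34
f 1 34 38
f 34 11 42
f 38 42 12
f 34 42 38
f 2 18 29
f 18 6 32
f 29 32 10
f 18 32 29
f 6 41 19
f 41 12 40
f 19 40 5
f 41 40 19
f 12 42 39
f 42 11 35
f 39 35 3
f 42 35 39
f 11 37 36
f 37 8 24
f 36 24 7
f 37 24 36
f 8 23 28
f 23 2 25
f 28 25 9
f 23 25 28
f 4 30 16
f 30 10 31
f 16 31 5
f 30 31 16
f 4 16 14
f 16 5 15
f 14 15 3
f 16 15 14
f 4 14 21
f 14 3 20
f 21 20 7
f 14 20 21
f 4 21 26
f 21 7 27
f 26 27 9
f 21 27 26
f 4 26 30
f 26 9 33
f 30 33 10
f 26 33 30
f 5 31 19
f 31 10 32
f 19 32 6
f 31 32 19
f 3 15 39
f 15 5 40
f 39 40 12
f 15 40 39
f 7 20 36
f 20 3 35
f 36 35 11
f 20 35 36
f 9 27 28
f 27 7 24
f 28 24 8
f 27 24 28
f 10 33 29
f 33 9 25
f 29 25 2
f 33 25 29
f 44 43 46
f 44 46 45
f 46 43 47
f 46 47 45
f 47 43 48
f 47 48 45
f 48 43 49
f 48 49 45
f 49 43 50
f 49 50 45
f 50 43 51
f 50 51 45
f 51 43 52
f 51 52 45
f 52 43 53
f 52 53 45
f 53 43 44
f 53 44 45



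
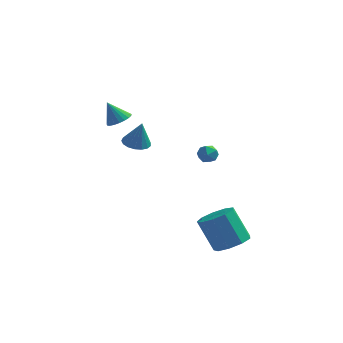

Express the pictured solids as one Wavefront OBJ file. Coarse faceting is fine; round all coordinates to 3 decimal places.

v -0.846 -1.18 1.889
v -0.423 -1.824 1.768
v -0.514 -1.24 3.371
v -0.178 -1.546 1.724
v -0.085 -1.184 1.718
v -0.168 -0.821 1.751
v -0.405 -0.541 1.816
v -0.744 -0.407 1.897
v -1.106 -0.45 1.977
v -1.409 -0.66 2.036
v -1.583 -0.989 2.062
v -1.588 -1.363 2.048
v -1.423 -1.694 1.998
v -1.126 -1.907 1.922
v -0.765 -1.954 1.84
v 4.352 -1.834 -4.767
v 5.279 -1.88 -4.235
v 4.295 -1.391 -2.48
v 3.368 -1.346 -3.013
v 5.168 -1.201 -4.486
v 4.184 -0.713 -2.731
v 4.675 -0.819 -4.869
v 3.691 -0.331 -3.114
v 4.031 -0.912 -5.204
v 3.047 -0.423 -3.45
v 3.537 -1.436 -5.335
v 2.553 -0.948 -3.581
v 3.425 -2.147 -5.2
v 2.441 -1.658 -3.446
v 3.746 -2.711 -4.863
v 2.762 -2.223 -3.108
v 4.351 -2.865 -4.481
v 3.367 -2.377 -2.726
v 4.957 -2.537 -4.233
v 3.972 -2.048 -2.478
v -2.914 3.943 0.597
v -2.243 3.952 0.975
v -3.606 4.037 1.823
v -2.294 4.264 0.923
v -2.452 4.52 0.814
v -2.69 4.676 0.668
v -2.967 4.706 0.509
v -3.234 4.604 0.366
v -3.447 4.388 0.263
v -3.567 4.094 0.218
v -3.574 3.775 0.238
v -3.467 3.484 0.32
v -3.265 3.273 0.451
v -3.002 3.178 0.607
v -2.724 3.215 0.761
v -2.478 3.378 0.887
v -2.309 3.639 0.963
v 2.258 -0.246 0.57
v 2.674 0.242 0.69
v 2.826 -0.882 1.19
v 3.242 -0.394 1.31
v 2.635 -0.371 1.547
v 2.284 0.022 1.164
v 3.216 -0.662 0.716
v 2.865 -0.269 0.333
v 3.266 -0.015 0.78
v 2.907 0.165 1.293
v 2.593 -0.805 0.587
v 2.234 -0.625 1.1
f 2 1 4
f 2 4 3
f 4 1 5
f 4 5 3
f 5 1 6
f 5 6 3
f 6 1 7
f 6 7 3
f 7 1 8
f 7 8 3
f 8 1 9
f 8 9 3
f 9 1 10
f 9 10 3
f 10 1 11
f 10 11 3
f 11 1 12
f 11 12 3
f 12 1 13
f 12 13 3
f 13 1 14
f 13 14 3
f 14 1 15
f 14 15 3
f 15 1 2
f 15 2 3
f 17 16 20
f 17 20 18
f 18 20 21
f 18 21 19
f 20 16 22
f 20 22 21
f 21 22 23
f 21 23 19
f 22 16 24
f 22 24 23
f 23 24 25
f 23 25 19
f 24 16 26
f 24 26 25
f 25 26 27
f 25 27 19
f 26 16 28
f 26 28 27
f 27 28 29
f 27 29 19
f 28 16 30
f 28 30 29
f 29 30 31
f 29 31 19
f 30 16 32
f 30 32 31
f 31 32 33
f 31 33 19
f 32 16 34
f 32 34 33
f 33 34 35
f 33 35 19
f 34 16 17
f 34 17 35
f 35 17 18
f 35 18 19
f 37 36 39
f 37 39 38
f 39 36 40
f 39 40 38
f 40 36 41
f 40 41 38
f 41 36 42
f 41 42 38
f 42 36 43
f 42 43 38
f 43 36 44
f 43 44 38
f 44 36 45
f 44 45 38
f 45 36 46
f 45 46 38
f 46 36 47
f 46 47 38
f 47 36 48
f 47 48 38
f 48 36 49
f 48 49 38
f 49 36 50
f 49 50 38
f 50 36 51
f 50 51 38
f 51 36 52
f 51 52 38
f 52 36 37
f 52 37 38
f 53 64 58
f 53 58 54
f 53 54 60
f 53 60 63
f 53 63 64
f 54 58 62
f 58 64 57
f 64 63 55
f 63 60 59
f 60 54 61
f 56 62 57
f 56 57 55
f 56 55 59
f 56 59 61
f 56 61 62
f 57 62 58
f 55 57 64
f 59 55 63
f 61 59 60
f 62 61 54



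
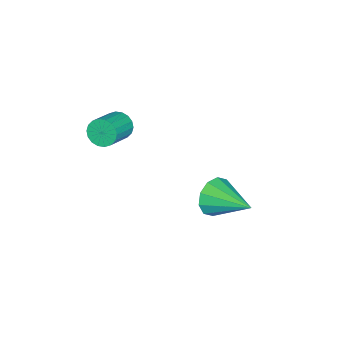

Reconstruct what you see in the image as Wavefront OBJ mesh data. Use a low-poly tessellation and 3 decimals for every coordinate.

v 1.629 2.837 -0.706
v 2.052 2.926 -1.438
v 2.211 4.443 -0.174
v 1.57 3.123 -1.505
v 1.11 3.21 -1.266
v 0.848 3.155 -0.814
v 0.885 2.978 -0.321
v 1.206 2.747 0.025
v 1.688 2.551 0.092
v 2.148 2.463 -0.147
v 2.41 2.518 -0.599
v 2.373 2.695 -1.092
v 2.825 -0.375 3.349
v 3.016 -0.666 2.873
v 4.146 -0.777 3.394
v 3.955 -0.485 3.871
v 3.068 -0.416 2.813
v 4.198 -0.527 3.335
v 3.072 -0.157 2.86
v 4.202 -0.268 3.381
v 3.027 0.058 3.003
v 4.157 -0.053 3.524
v 2.942 0.188 3.215
v 4.073 0.077 3.736
v 2.834 0.206 3.453
v 3.964 0.095 3.974
v 2.724 0.109 3.671
v 3.854 -0.001 4.192
v 2.634 -0.083 3.826
v 3.764 -0.194 4.347
v 2.582 -0.333 3.885
v 3.712 -0.444 4.407
v 2.578 -0.592 3.839
v 3.708 -0.703 4.36
v 2.623 -0.807 3.696
v 3.753 -0.918 4.217
v 2.707 -0.937 3.484
v 3.838 -1.048 4.005
v 2.816 -0.955 3.246
v 3.946 -1.066 3.767
v 2.926 -0.859 3.028
v 4.056 -0.969 3.549
f 2 1 4
f 2 4 3
f 4 1 5
f 4 5 3
f 5 1 6
f 5 6 3
f 6 1 7
f 6 7 3
f 7 1 8
f 7 8 3
f 8 1 9
f 8 9 3
f 9 1 10
f 9 10 3
f 10 1 11
f 10 11 3
f 11 1 12
f 11 12 3
f 12 1 2
f 12 2 3
f 14 13 17
f 14 17 15
f 15 17 18
f 15 18 16
f 17 13 19
f 17 19 18
f 18 19 20
f 18 20 16
f 19 13 21
f 19 21 20
f 20 21 22
f 20 22 16
f 21 13 23
f 21 23 22
f 22 23 24
f 22 24 16
f 23 13 25
f 23 25 24
f 24 25 26
f 24 26 16
f 25 13 27
f 25 27 26
f 26 27 28
f 26 28 16
f 27 13 29
f 27 29 28
f 28 29 30
f 28 30 16
f 29 13 31
f 29 31 30
f 30 31 32
f 30 32 16
f 31 13 33
f 31 33 32
f 32 33 34
f 32 34 16
f 33 13 35
f 33 35 34
f 34 35 36
f 34 36 16
f 35 13 37
f 35 37 36
f 36 37 38
f 36 38 16
f 37 13 39
f 37 39 38
f 38 39 40
f 38 40 16
f 39 13 41
f 39 41 40
f 40 41 42
f 40 42 16
f 41 13 14
f 41 14 42
f 42 14 15
f 42 15 16



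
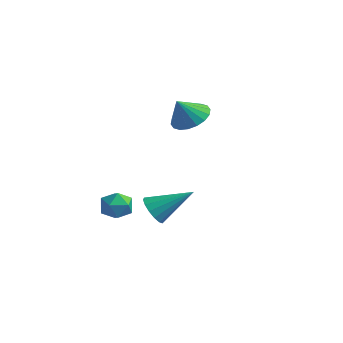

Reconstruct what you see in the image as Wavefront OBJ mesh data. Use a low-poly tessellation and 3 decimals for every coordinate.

v 1.724 -4.049 0.362
v 2.325 -4.62 0.32
v 2.996 -2.791 1.498
v 2.385 -4.37 -0.024
v 2.268 -4.034 -0.265
v 2.005 -3.702 -0.338
v 1.667 -3.463 -0.223
v 1.344 -3.381 0.048
v 1.123 -3.479 0.403
v 1.062 -3.729 0.747
v 1.18 -4.065 0.988
v 1.443 -4.397 1.061
v 1.781 -4.635 0.946
v 2.104 -4.717 0.675
v -1.672 2.082 3.315
v -0.95 2.686 3.823
v -1.888 1.338 4.505
v -1.356 2.922 3.898
v -1.826 2.992 3.856
v -2.265 2.882 3.708
v -2.586 2.613 3.482
v -2.727 2.239 3.223
v -2.658 1.834 2.982
v -2.395 1.478 2.807
v -1.988 1.242 2.732
v -1.519 1.172 2.774
v -1.08 1.282 2.922
v -0.759 1.551 3.148
v -0.618 1.925 3.407
v -0.686 2.33 3.648
v -1.634 -2.547 -1.007
v -1.087 -2.544 -0.313
v -1.653 -3.976 -0.987
v -1.106 -3.973 -0.293
v -1.937 -3.688 -0.201
v -1.925 -2.805 -0.214
v -0.815 -3.715 -1.086
v -0.803 -2.832 -1.099
v -0.581 -3.266 -0.362
v -1.274 -3.249 0.184
v -1.466 -3.271 -1.484
v -2.159 -3.254 -0.938
f 2 1 4
f 2 4 3
f 4 1 5
f 4 5 3
f 5 1 6
f 5 6 3
f 6 1 7
f 6 7 3
f 7 1 8
f 7 8 3
f 8 1 9
f 8 9 3
f 9 1 10
f 9 10 3
f 10 1 11
f 10 11 3
f 11 1 12
f 11 12 3
f 12 1 13
f 12 13 3
f 13 1 14
f 13 14 3
f 14 1 2
f 14 2 3
f 16 15 18
f 16 18 17
f 18 15 19
f 18 19 17
f 19 15 20
f 19 20 17
f 20 15 21
f 20 21 17
f 21 15 22
f 21 22 17
f 22 15 23
f 22 23 17
f 23 15 24
f 23 24 17
f 24 15 25
f 24 25 17
f 25 15 26
f 25 26 17
f 26 15 27
f 26 27 17
f 27 15 28
f 27 28 17
f 28 15 29
f 28 29 17
f 29 15 30
f 29 30 17
f 30 15 16
f 30 16 17
f 31 42 36
f 31 36 32
f 31 32 38
f 31 38 41
f 31 41 42
f 32 36 40
f 36 42 35
f 42 41 33
f 41 38 37
f 38 32 39
f 34 40 35
f 34 35 33
f 34 33 37
f 34 37 39
f 34 39 40
f 35 40 36
f 33 35 42
f 37 33 41
f 39 37 38
f 40 39 32



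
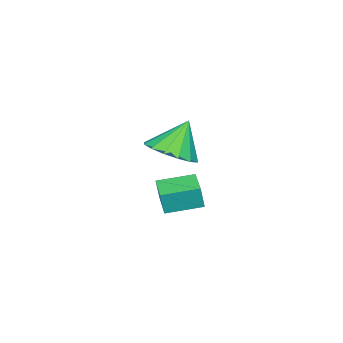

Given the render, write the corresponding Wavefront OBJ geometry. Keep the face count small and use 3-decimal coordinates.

v -2.592 -2.777 -3.536
v -2.412 -2.852 -2.514
v -3.482 -1.583 -3.292
v -3.303 -1.658 -2.27
v -1.637 -2.042 -3.65
v -1.458 -2.117 -2.628
v -2.528 -0.848 -3.406
v -2.348 -0.923 -2.384
v 0.62 -0.504 0.989
v 1.18 -1.247 1.453
v -0.06 -0.176 2.331
v 1.478 -0.801 1.495
v 1.546 -0.275 1.401
v 1.366 0.189 1.197
v 0.986 0.468 0.937
v 0.508 0.486 0.691
v 0.059 0.239 0.524
v -0.239 -0.207 0.482
v -0.307 -0.733 0.576
v -0.127 -1.197 0.78
v 0.253 -1.476 1.04
v 0.731 -1.494 1.287
f 2 4 1
f 5 2 1
f 1 4 3
f 3 5 1
f 2 8 4
f 6 2 5
f 6 8 2
f 4 8 3
f 7 5 3
f 3 8 7
f 7 6 5
f 8 6 7
f 10 9 12
f 10 12 11
f 12 9 13
f 12 13 11
f 13 9 14
f 13 14 11
f 14 9 15
f 14 15 11
f 15 9 16
f 15 16 11
f 16 9 17
f 16 17 11
f 17 9 18
f 17 18 11
f 18 9 19
f 18 19 11
f 19 9 20
f 19 20 11
f 20 9 21
f 20 21 11
f 21 9 22
f 21 22 11
f 22 9 10
f 22 10 11



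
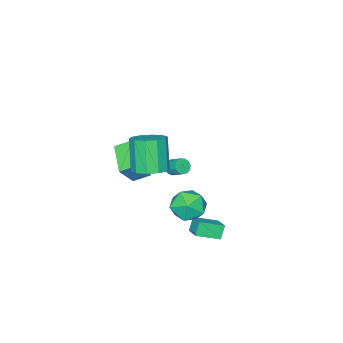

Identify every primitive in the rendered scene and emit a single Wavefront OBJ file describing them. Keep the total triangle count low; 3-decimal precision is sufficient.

v 1.163 3.416 -3.273
v 0.705 3.307 -2.459
v 1.679 4.355 -2.856
v 1.221 4.246 -2.043
v 2.279 2.574 -2.757
v 1.821 2.465 -1.944
v 2.795 3.513 -2.341
v 2.337 3.404 -1.527
v 3.653 1.01 2.24
v 4.448 1.517 2.68
v 3.822 0.796 4.64
v 3.027 0.29 4.2
v 3.943 1.914 2.665
v 3.317 1.193 4.625
v 3.328 1.967 2.488
v 2.701 1.246 4.448
v 2.836 1.654 2.216
v 2.21 0.933 4.176
v 2.657 1.095 1.953
v 2.031 0.374 3.913
v 2.858 0.504 1.8
v 2.232 -0.217 3.76
v 3.363 0.107 1.815
v 2.737 -0.614 3.775
v 3.979 0.054 1.992
v 3.352 -0.667 3.952
v 4.47 0.367 2.264
v 3.844 -0.354 4.224
v 4.649 0.926 2.527
v 4.023 0.205 4.487
v -3.511 -4.076 -4.211
v -3.066 -4.288 -3.925
v -3.024 -3.416 -3.342
v -3.469 -3.204 -3.629
v -2.944 -4.127 -4.175
v -2.903 -3.255 -3.592
v -3.002 -3.95 -4.436
v -2.961 -3.078 -3.854
v -3.222 -3.813 -4.626
v -3.181 -2.94 -4.044
v -3.533 -3.759 -4.684
v -3.492 -2.887 -4.102
v -3.837 -3.806 -4.592
v -3.796 -2.934 -4.01
v -4.038 -3.939 -4.379
v -3.996 -3.067 -3.797
v -4.071 -4.115 -4.113
v -4.029 -3.243 -3.53
v -3.926 -4.279 -3.878
v -3.885 -3.407 -3.295
v -3.649 -4.379 -3.749
v -3.608 -3.506 -3.166
v -3.329 -4.382 -3.766
v -3.287 -3.51 -3.183
v 0.531 -4.839 -0.493
v -0.13 -4.06 0.057
v -0.472 -4.749 -1.825
v -1.133 -3.97 -1.276
v 1.693 -3.31 -1.264
v 1.032 -2.531 -0.715
v 0.69 -3.22 -2.597
v 0.029 -2.441 -2.047
v 1.91 3.142 0.281
v 2.332 3.696 -0.655
v 2.388 1.484 -0.485
v 2.81 2.038 -1.421
v 3.355 2.131 -0.393
v 3.059 3.156 0.08
v 1.661 2.024 -1.22
v 1.365 3.049 -0.747
v 2.178 3.005 -1.583
v 3.225 3.072 -1.072
v 1.495 2.108 -0.068
v 2.542 2.175 0.443
f 2 4 1
f 5 2 1
f 1 4 3
f 3 5 1
f 2 8 4
f 6 2 5
f 6 8 2
f 4 8 3
f 7 5 3
f 3 8 7
f 7 6 5
f 8 6 7
f 10 9 13
f 10 13 11
f 11 13 14
f 11 14 12
f 13 9 15
f 13 15 14
f 14 15 16
f 14 16 12
f 15 9 17
f 15 17 16
f 16 17 18
f 16 18 12
f 17 9 19
f 17 19 18
f 18 19 20
f 18 20 12
f 19 9 21
f 19 21 20
f 20 21 22
f 20 22 12
f 21 9 23
f 21 23 22
f 22 23 24
f 22 24 12
f 23 9 25
f 23 25 24
f 24 25 26
f 24 26 12
f 25 9 27
f 25 27 26
f 26 27 28
f 26 28 12
f 27 9 29
f 27 29 28
f 28 29 30
f 28 30 12
f 29 9 10
f 29 10 30
f 30 10 11
f 30 11 12
f 32 31 35
f 32 35 33
f 33 35 36
f 33 36 34
f 35 31 37
f 35 37 36
f 36 37 38
f 36 38 34
f 37 31 39
f 37 39 38
f 38 39 40
f 38 40 34
f 39 31 41
f 39 41 40
f 40 41 42
f 40 42 34
f 41 31 43
f 41 43 42
f 42 43 44
f 42 44 34
f 43 31 45
f 43 45 44
f 44 45 46
f 44 46 34
f 45 31 47
f 45 47 46
f 46 47 48
f 46 48 34
f 47 31 49
f 47 49 48
f 48 49 50
f 48 50 34
f 49 31 51
f 49 51 50
f 50 51 52
f 50 52 34
f 51 31 53
f 51 53 52
f 52 53 54
f 52 54 34
f 53 31 32
f 53 32 54
f 54 32 33
f 54 33 34
f 56 58 55
f 59 56 55
f 55 58 57
f 57 59 55
f 56 62 58
f 60 56 59
f 60 62 56
f 58 62 57
f 61 59 57
f 57 62 61
f 61 60 59
f 62 60 61
f 63 74 68
f 63 68 64
f 63 64 70
f 63 70 73
f 63 73 74
f 64 68 72
f 68 74 67
f 74 73 65
f 73 70 69
f 70 64 71
f 66 72 67
f 66 67 65
f 66 65 69
f 66 69 71
f 66 71 72
f 67 72 68
f 65 67 74
f 69 65 73
f 71 69 70
f 72 71 64



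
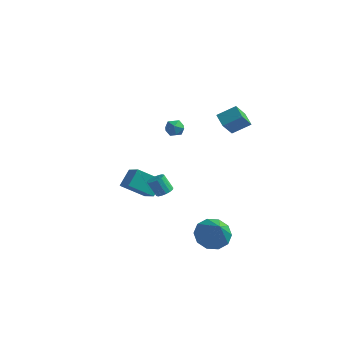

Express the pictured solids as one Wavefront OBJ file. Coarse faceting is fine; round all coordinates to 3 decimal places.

v 0.696 -3.709 0.157
v 0.954 -4.11 0.363
v 0.383 -4.033 1.229
v 0.124 -3.631 1.023
v 1.094 -3.892 0.436
v 0.523 -3.815 1.302
v 1.127 -3.625 0.434
v 0.556 -3.548 1.3
v 1.045 -3.38 0.358
v 0.474 -3.303 1.224
v 0.869 -3.224 0.228
v 0.298 -3.146 1.094
v 0.647 -3.197 0.079
v 0.076 -3.119 0.945
v 0.437 -3.307 -0.049
v -0.134 -3.23 0.817
v 0.297 -3.525 -0.122
v -0.274 -3.448 0.744
v 0.264 -3.792 -0.12
v -0.307 -3.715 0.746
v 0.346 -4.037 -0.044
v -0.225 -3.96 0.822
v 0.522 -4.194 0.086
v -0.049 -4.116 0.952
v 0.744 -4.221 0.235
v 0.173 -4.143 1.101
v 2.48 -1.175 -4.67
v 3.073 -1.783 -5.336
v 3.28 -2.125 -3.09
v 3.426 -1.237 -5.187
v 3.418 -0.667 -4.84
v 3.051 -0.291 -4.428
v 2.466 -0.253 -4.108
v 1.887 -0.566 -4.004
v 1.534 -1.113 -4.153
v 1.542 -1.683 -4.5
v 1.909 -2.059 -4.912
v 2.494 -2.097 -5.232
v 1.816 2.263 2.211
v 1.625 1.323 3.391
v 2.736 2.846 2.825
v 2.545 1.907 4.005
v 2.415 1.693 1.855
v 2.224 0.754 3.035
v 3.335 2.277 2.469
v 3.144 1.337 3.649
v -3.958 0.548 -3.67
v -3.792 1.492 -2.883
v -2.619 1.027 -4.527
v -2.454 1.971 -3.74
v -2.926 -0.491 -2.64
v -2.761 0.453 -1.853
v -1.588 -0.012 -3.497
v -1.422 0.932 -2.71
v -2.105 4.282 -0.773
v -1.62 4.41 -0.34
v -2.3 3.35 -0.28
v -1.815 3.478 0.153
v -2.372 3.837 0.165
v -2.252 4.412 -0.141
v -1.668 3.348 -0.479
v -1.548 3.923 -0.785
v -1.35 3.833 -0.159
v -1.785 4.135 0.239
v -2.135 3.625 -0.859
v -2.57 3.927 -0.461
f 2 1 5
f 2 5 3
f 3 5 6
f 3 6 4
f 5 1 7
f 5 7 6
f 6 7 8
f 6 8 4
f 7 1 9
f 7 9 8
f 8 9 10
f 8 10 4
f 9 1 11
f 9 11 10
f 10 11 12
f 10 12 4
f 11 1 13
f 11 13 12
f 12 13 14
f 12 14 4
f 13 1 15
f 13 15 14
f 14 15 16
f 14 16 4
f 15 1 17
f 15 17 16
f 16 17 18
f 16 18 4
f 17 1 19
f 17 19 18
f 18 19 20
f 18 20 4
f 19 1 21
f 19 21 20
f 20 21 22
f 20 22 4
f 21 1 23
f 21 23 22
f 22 23 24
f 22 24 4
f 23 1 25
f 23 25 24
f 24 25 26
f 24 26 4
f 25 1 2
f 25 2 26
f 26 2 3
f 26 3 4
f 28 27 30
f 28 30 29
f 30 27 31
f 30 31 29
f 31 27 32
f 31 32 29
f 32 27 33
f 32 33 29
f 33 27 34
f 33 34 29
f 34 27 35
f 34 35 29
f 35 27 36
f 35 36 29
f 36 27 37
f 36 37 29
f 37 27 38
f 37 38 29
f 38 27 28
f 38 28 29
f 40 42 39
f 43 40 39
f 39 42 41
f 41 43 39
f 40 46 42
f 44 40 43
f 44 46 40
f 42 46 41
f 45 43 41
f 41 46 45
f 45 44 43
f 46 44 45
f 48 50 47
f 51 48 47
f 47 50 49
f 49 51 47
f 48 54 50
f 52 48 51
f 52 54 48
f 50 54 49
f 53 51 49
f 49 54 53
f 53 52 51
f 54 52 53
f 55 66 60
f 55 60 56
f 55 56 62
f 55 62 65
f 55 65 66
f 56 60 64
f 60 66 59
f 66 65 57
f 65 62 61
f 62 56 63
f 58 64 59
f 58 59 57
f 58 57 61
f 58 61 63
f 58 63 64
f 59 64 60
f 57 59 66
f 61 57 65
f 63 61 62
f 64 63 56



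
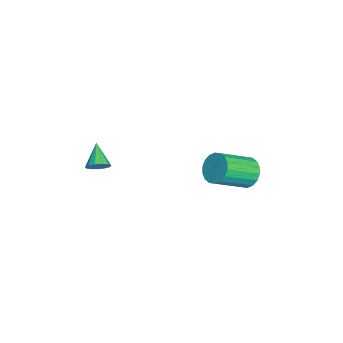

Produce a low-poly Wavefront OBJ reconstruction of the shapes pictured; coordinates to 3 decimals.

v 2.599 -3 2.676
v 2.885 -3.396 2.989
v 1.561 -3.16 3.424
v 2.943 -3.107 3.131
v 2.892 -2.785 3.128
v 2.748 -2.53 2.982
v 2.556 -2.425 2.739
v 2.379 -2.503 2.475
v 2.271 -2.738 2.276
v 2.268 -3.057 2.203
v 2.37 -3.358 2.281
v 2.545 -3.545 2.484
v 2.737 -3.559 2.748
v -2.559 3.547 -2.095
v -2.098 3.314 -2.808
v -1.18 1.799 -1.717
v -1.641 2.033 -1.005
v -1.865 3.578 -2.636
v -0.948 2.063 -1.545
v -1.77 3.836 -2.358
v -0.852 2.322 -1.267
v -1.831 4.037 -2.027
v -0.914 2.523 -0.936
v -2.036 4.141 -1.71
v -1.119 2.627 -0.619
v -2.345 4.128 -1.469
v -1.427 2.613 -0.379
v -2.696 3.999 -1.353
v -1.778 2.484 -0.262
v -3.02 3.781 -1.383
v -2.102 2.266 -0.292
v -3.252 3.517 -1.555
v -2.335 2.002 -0.464
v -3.348 3.258 -1.833
v -2.43 1.744 -0.742
v -3.286 3.057 -2.164
v -2.369 1.543 -1.073
v -3.081 2.953 -2.481
v -2.164 1.439 -1.39
v -2.773 2.967 -2.721
v -1.855 1.452 -1.631
v -2.422 3.096 -2.838
v -1.504 1.581 -1.747
f 2 1 4
f 2 4 3
f 4 1 5
f 4 5 3
f 5 1 6
f 5 6 3
f 6 1 7
f 6 7 3
f 7 1 8
f 7 8 3
f 8 1 9
f 8 9 3
f 9 1 10
f 9 10 3
f 10 1 11
f 10 11 3
f 11 1 12
f 11 12 3
f 12 1 13
f 12 13 3
f 13 1 2
f 13 2 3
f 15 14 18
f 15 18 16
f 16 18 19
f 16 19 17
f 18 14 20
f 18 20 19
f 19 20 21
f 19 21 17
f 20 14 22
f 20 22 21
f 21 22 23
f 21 23 17
f 22 14 24
f 22 24 23
f 23 24 25
f 23 25 17
f 24 14 26
f 24 26 25
f 25 26 27
f 25 27 17
f 26 14 28
f 26 28 27
f 27 28 29
f 27 29 17
f 28 14 30
f 28 30 29
f 29 30 31
f 29 31 17
f 30 14 32
f 30 32 31
f 31 32 33
f 31 33 17
f 32 14 34
f 32 34 33
f 33 34 35
f 33 35 17
f 34 14 36
f 34 36 35
f 35 36 37
f 35 37 17
f 36 14 38
f 36 38 37
f 37 38 39
f 37 39 17
f 38 14 40
f 38 40 39
f 39 40 41
f 39 41 17
f 40 14 42
f 40 42 41
f 41 42 43
f 41 43 17
f 42 14 15
f 42 15 43
f 43 15 16
f 43 16 17



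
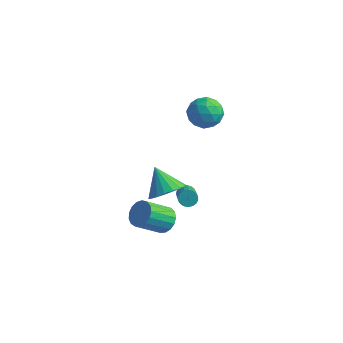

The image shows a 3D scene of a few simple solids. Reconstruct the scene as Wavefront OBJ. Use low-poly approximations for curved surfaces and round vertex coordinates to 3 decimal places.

v 0.148 0.239 3.788
v 1.057 0.763 3.719
v 1.003 -1.223 3.941
v 1.912 -0.699 3.872
v 1.304 -0.588 4.723
v 0.776 0.316 4.628
v 1.284 -0.776 3.032
v 0.756 0.128 2.937
v 1.759 0.136 3.251
v 1.772 0.252 4.296
v 0.288 -0.712 3.364
v 0.301 -0.596 4.409
v 0.527 0.63 3.74
v 1.533 -1.09 3.92
v 1.175 -1.024 4.42
v 1.71 -0.716 4.379
v 0.362 0.367 4.275
v 0.897 0.675 4.234
v 1.042 -0.119 4.824
v 1.163 -1.135 3.426
v 1.698 -0.827 3.385
v 0.35 0.256 3.281
v 0.885 0.564 3.24
v 1.018 -0.341 2.836
v 1.474 0.569 3.425
v 1.977 -0.291 3.514
v 1.608 -0.336 3.021
v 1.297 0.195 2.965
v 1.482 0.637 4.039
v 1.984 -0.223 4.129
v 1.627 -0.157 4.629
v 1.317 0.374 4.573
v 1.894 0.268 3.764
v 0.076 -0.237 3.531
v 0.578 -1.097 3.621
v 0.743 -0.834 3.087
v 0.433 -0.303 3.031
v 0.083 -0.169 4.146
v 0.586 -1.029 4.235
v 0.763 -0.655 4.695
v 0.452 -0.124 4.639
v 0.166 -0.728 3.896
v 0.413 -3.207 -3.372
v 1.103 -3.683 -3.43
v 0.357 -4.909 -2.246
v -0.333 -4.433 -2.188
v 1.182 -3.436 -3.123
v 0.436 -4.661 -1.94
v 1.086 -3.136 -2.874
v 0.339 -4.361 -1.69
v 0.835 -2.852 -2.738
v 0.089 -4.077 -1.554
v 0.487 -2.65 -2.748
v -0.259 -3.875 -1.564
v 0.123 -2.575 -2.901
v -0.623 -3.801 -1.717
v -0.175 -2.646 -3.161
v -0.921 -3.871 -1.977
v -0.338 -2.845 -3.47
v -1.084 -4.07 -2.286
v -0.329 -3.127 -3.756
v -1.076 -4.352 -2.573
v -0.15 -3.427 -3.955
v -0.897 -4.653 -2.771
v 0.158 -3.677 -4.019
v -0.589 -4.903 -2.836
v 0.524 -3.82 -3.936
v -0.222 -5.045 -2.752
v 0.865 -3.822 -3.723
v 0.119 -5.047 -2.539
v 0.365 -2.853 -1.244
v 1.18 -2.818 -0.52
v -0.745 -2.387 -0.016
v 1.173 -2.366 -0.697
v 1.007 -2.011 -0.983
v 0.713 -1.823 -1.32
v 0.351 -1.838 -1.642
v -0.009 -2.055 -1.885
v -0.294 -2.43 -2.001
v -0.449 -2.888 -1.967
v -0.442 -3.34 -1.79
v -0.276 -3.695 -1.505
v 0.018 -3.883 -1.168
v 0.38 -3.868 -0.846
v 0.74 -3.651 -0.603
v 1.025 -3.276 -0.486
v 0.327 -0.959 -2.926
v 0.79 -0.701 -3.032
v 1.675 -1.883 -2.039
v 1.213 -2.141 -1.934
v 0.72 -0.597 -2.845
v 1.605 -1.779 -1.852
v 0.582 -0.555 -2.673
v 1.467 -1.738 -1.68
v 0.4 -0.584 -2.544
v 1.285 -1.766 -1.552
v 0.205 -0.677 -2.482
v 1.091 -1.86 -1.489
v 0.032 -0.819 -2.496
v 0.917 -2.002 -1.504
v -0.091 -0.985 -2.585
v 0.795 -2.168 -1.592
v -0.141 -1.147 -2.733
v 0.745 -2.329 -1.74
v -0.11 -1.276 -2.914
v 0.776 -2.458 -1.921
v -0.003 -1.35 -3.097
v 0.882 -2.532 -2.105
v 0.16 -1.356 -3.251
v 1.046 -2.539 -2.258
v 0.352 -1.294 -3.349
v 1.238 -2.477 -2.356
v 0.541 -1.174 -3.373
v 1.426 -2.357 -2.381
v 0.692 -1.017 -3.321
v 1.577 -2.199 -2.328
v 0.78 -0.849 -3.2
v 1.665 -2.032 -2.207
f 1 38 17
f 38 12 41
f 17 41 6
f 38 41 17
f 1 17 13
f 17 6 18
f 13 18 2
f 17 18 13
f 1 13 22
f 13 2 23
f 22 23 8
f 13 23 22
f 1 22 34
f 22 8 37
f 34 37 11
f 22 37 34
f 1 34 38
f 34 11 42
f 38 42 12
f 34 42 38
f 2 18 29
f 18 6 32
f 29 32 10
f 18 32 29
f 6 41 19
f 41 12 40
f 19 40 5
f 41 40 19
f 12 42 39
f 42 11 35
f 39 35 3
f 42 35 39
f 11 37 36
f 37 8 24
f 36 24 7
f 37 24 36
f 8 23 28
f 23 2 25
f 28 25 9
f 23 25 28
f 4 30 16
f 30 10 31
f 16 31 5
f 30 31 16
f 4 16 14
f 16 5 15
f 14 15 3
f 16 15 14
f 4 14 21
f 14 3 20
f 21 20 7
f 14 20 21
f 4 21 26
f 21 7 27
f 26 27 9
f 21 27 26
f 4 26 30
f 26 9 33
f 30 33 10
f 26 33 30
f 5 31 19
f 31 10 32
f 19 32 6
f 31 32 19
f 3 15 39
f 15 5 40
f 39 40 12
f 15 40 39
f 7 20 36
f 20 3 35
f 36 35 11
f 20 35 36
f 9 27 28
f 27 7 24
f 28 24 8
f 27 24 28
f 10 33 29
f 33 9 25
f 29 25 2
f 33 25 29
f 44 43 47
f 44 47 45
f 45 47 48
f 45 48 46
f 47 43 49
f 47 49 48
f 48 49 50
f 48 50 46
f 49 43 51
f 49 51 50
f 50 51 52
f 50 52 46
f 51 43 53
f 51 53 52
f 52 53 54
f 52 54 46
f 53 43 55
f 53 55 54
f 54 55 56
f 54 56 46
f 55 43 57
f 55 57 56
f 56 57 58
f 56 58 46
f 57 43 59
f 57 59 58
f 58 59 60
f 58 60 46
f 59 43 61
f 59 61 60
f 60 61 62
f 60 62 46
f 61 43 63
f 61 63 62
f 62 63 64
f 62 64 46
f 63 43 65
f 63 65 64
f 64 65 66
f 64 66 46
f 65 43 67
f 65 67 66
f 66 67 68
f 66 68 46
f 67 43 69
f 67 69 68
f 68 69 70
f 68 70 46
f 69 43 44
f 69 44 70
f 70 44 45
f 70 45 46
f 72 71 74
f 72 74 73
f 74 71 75
f 74 75 73
f 75 71 76
f 75 76 73
f 76 71 77
f 76 77 73
f 77 71 78
f 77 78 73
f 78 71 79
f 78 79 73
f 79 71 80
f 79 80 73
f 80 71 81
f 80 81 73
f 81 71 82
f 81 82 73
f 82 71 83
f 82 83 73
f 83 71 84
f 83 84 73
f 84 71 85
f 84 85 73
f 85 71 86
f 85 86 73
f 86 71 72
f 86 72 73
f 88 87 91
f 88 91 89
f 89 91 92
f 89 92 90
f 91 87 93
f 91 93 92
f 92 93 94
f 92 94 90
f 93 87 95
f 93 95 94
f 94 95 96
f 94 96 90
f 95 87 97
f 95 97 96
f 96 97 98
f 96 98 90
f 97 87 99
f 97 99 98
f 98 99 100
f 98 100 90
f 99 87 101
f 99 101 100
f 100 101 102
f 100 102 90
f 101 87 103
f 101 103 102
f 102 103 104
f 102 104 90
f 103 87 105
f 103 105 104
f 104 105 106
f 104 106 90
f 105 87 107
f 105 107 106
f 106 107 108
f 106 108 90
f 107 87 109
f 107 109 108
f 108 109 110
f 108 110 90
f 109 87 111
f 109 111 110
f 110 111 112
f 110 112 90
f 111 87 113
f 111 113 112
f 112 113 114
f 112 114 90
f 113 87 115
f 113 115 114
f 114 115 116
f 114 116 90
f 115 87 117
f 115 117 116
f 116 117 118
f 116 118 90
f 117 87 88
f 117 88 118
f 118 88 89
f 118 89 90



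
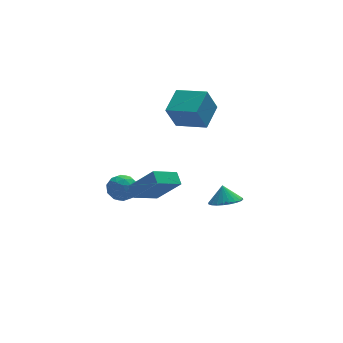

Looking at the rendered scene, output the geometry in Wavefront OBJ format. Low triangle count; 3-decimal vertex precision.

v -0.102 4.509 -3.615
v 0.521 4.397 -2.926
v -0.981 3.443 -2.994
v -0.358 3.331 -2.305
v -0.857 4.121 -2.361
v -0.314 4.78 -2.745
v -0.146 3.06 -3.175
v 0.397 3.719 -3.559
v 0.494 3.502 -2.654
v 0.054 4.158 -2.151
v -0.514 3.682 -3.769
v -0.954 4.338 -3.266
v 0.286 4.546 -3.325
v -0.746 3.294 -2.595
v -1.04 3.758 -2.628
v -0.673 3.692 -2.223
v -0.204 4.771 -3.219
v 0.162 4.706 -2.814
v -0.648 4.543 -2.482
v -0.622 3.134 -3.106
v -0.256 3.069 -2.701
v 0.213 4.148 -3.697
v 0.58 4.082 -3.292
v 0.188 3.297 -3.438
v 0.637 3.955 -2.76
v 0.12 3.328 -2.395
v 0.245 3.169 -2.906
v 0.564 3.556 -3.132
v 0.378 4.34 -2.464
v -0.138 3.714 -2.099
v -0.431 4.178 -2.132
v -0.112 4.565 -2.358
v 0.363 3.814 -2.304
v -0.322 4.126 -3.821
v -0.838 3.5 -3.456
v -0.348 3.275 -3.562
v -0.029 3.662 -3.788
v -0.58 4.512 -3.525
v -1.097 3.885 -3.16
v -1.024 4.284 -2.788
v -0.705 4.671 -3.014
v -0.823 4.026 -3.616
v 3.467 -2.686 -0.123
v 4.158 -2.115 -0.371
v 3.433 -2.234 0.823
v 3.867 -1.923 -0.474
v 3.516 -1.848 -0.523
v 3.157 -1.9 -0.511
v 2.845 -2.072 -0.44
v 2.628 -2.337 -0.321
v 2.539 -2.656 -0.172
v 2.591 -2.979 -0.015
v 2.777 -3.258 0.125
v 3.067 -3.449 0.227
v 3.419 -3.525 0.276
v 3.778 -3.473 0.264
v 4.089 -3.301 0.193
v 4.306 -3.036 0.074
v 4.395 -2.717 -0.075
v 4.343 -2.394 -0.231
v 2.418 2.473 2.596
v 1.766 2.273 4.087
v 3.432 3.721 3.206
v 2.781 3.521 4.698
v 3.739 1.199 3.002
v 3.088 0.999 4.494
v 4.754 2.447 3.613
v 4.102 2.247 5.104
v -0.977 -0.794 -0.165
v -0.986 -0.062 0.266
v 0.456 -0.356 -0.879
v 0.447 0.376 -0.448
v 0.073 -1.696 1.388
v 0.064 -0.964 1.819
v 1.506 -1.258 0.674
v 1.497 -0.526 1.105
f 1 38 17
f 38 12 41
f 17 41 6
f 38 41 17
f 1 17 13
f 17 6 18
f 13 18 2
f 17 18 13
f 1 13 22
f 13 2 23
f 22 23 8
f 13 23 22
f 1 22 34
f 22 8 37
f 34 37 11
f 22 37 34
f 1 34 38
f 34 11 42
f 38 42 12
f 34 42 38
f 2 18 29
f 18 6 32
f 29 32 10
f 18 32 29
f 6 41 19
f 41 12 40
f 19 40 5
f 41 40 19
f 12 42 39
f 42 11 35
f 39 35 3
f 42 35 39
f 11 37 36
f 37 8 24
f 36 24 7
f 37 24 36
f 8 23 28
f 23 2 25
f 28 25 9
f 23 25 28
f 4 30 16
f 30 10 31
f 16 31 5
f 30 31 16
f 4 16 14
f 16 5 15
f 14 15 3
f 16 15 14
f 4 14 21
f 14 3 20
f 21 20 7
f 14 20 21
f 4 21 26
f 21 7 27
f 26 27 9
f 21 27 26
f 4 26 30
f 26 9 33
f 30 33 10
f 26 33 30
f 5 31 19
f 31 10 32
f 19 32 6
f 31 32 19
f 3 15 39
f 15 5 40
f 39 40 12
f 15 40 39
f 7 20 36
f 20 3 35
f 36 35 11
f 20 35 36
f 9 27 28
f 27 7 24
f 28 24 8
f 27 24 28
f 10 33 29
f 33 9 25
f 29 25 2
f 33 25 29
f 44 43 46
f 44 46 45
f 46 43 47
f 46 47 45
f 47 43 48
f 47 48 45
f 48 43 49
f 48 49 45
f 49 43 50
f 49 50 45
f 50 43 51
f 50 51 45
f 51 43 52
f 51 52 45
f 52 43 53
f 52 53 45
f 53 43 54
f 53 54 45
f 54 43 55
f 54 55 45
f 55 43 56
f 55 56 45
f 56 43 57
f 56 57 45
f 57 43 58
f 57 58 45
f 58 43 59
f 58 59 45
f 59 43 60
f 59 60 45
f 60 43 44
f 60 44 45
f 62 64 61
f 65 62 61
f 61 64 63
f 63 65 61
f 62 68 64
f 66 62 65
f 66 68 62
f 64 68 63
f 67 65 63
f 63 68 67
f 67 66 65
f 68 66 67
f 70 72 69
f 73 70 69
f 69 72 71
f 71 73 69
f 70 76 72
f 74 70 73
f 74 76 70
f 72 76 71
f 75 73 71
f 71 76 75
f 75 74 73
f 76 74 75

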